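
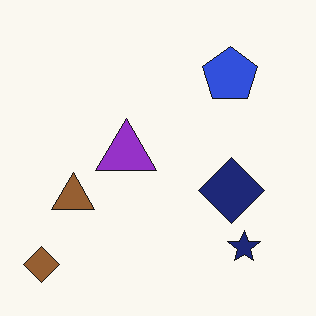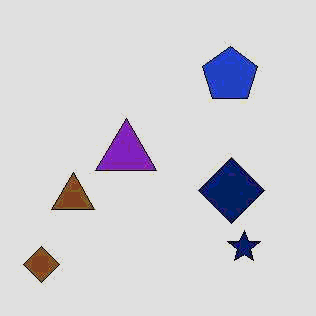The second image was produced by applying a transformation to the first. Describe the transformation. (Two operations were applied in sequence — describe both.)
It was given moderate JPEG compression, then posterized to a reduced palette.

Blocky 8×8 compression artifacts appear around shape edges and the flat background shows ringing — characteristic JPEG degradation. Each flat color has snapped to a coarser quantized level — most visibly, the near-white background has dropped to a flat grey.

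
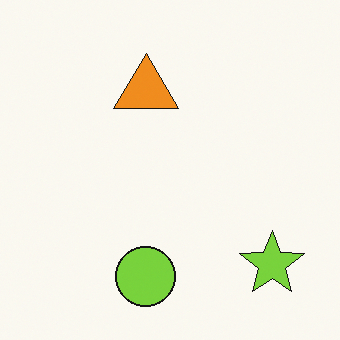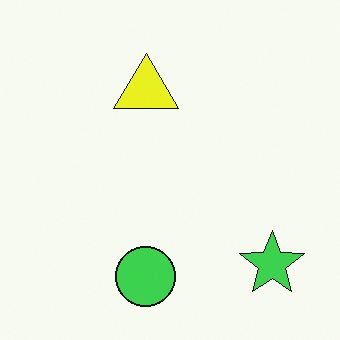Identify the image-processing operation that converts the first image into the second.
The second image is the first hue-shifted by a small amount.

Every shape's color has rotated by the same amount around the hue wheel — a uniform hue shift.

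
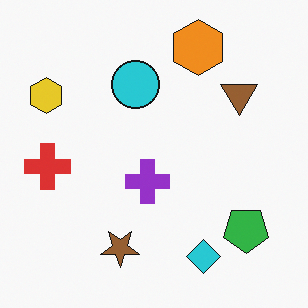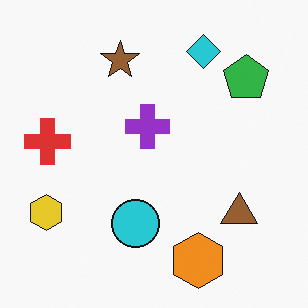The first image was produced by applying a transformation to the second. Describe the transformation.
The first image is the second flipped vertically (top ↔ bottom).

The orange hexagon is in the bottom of the second image and the top of the first — shapes on opposite sides of the horizontal midline have swapped in a mirror flip.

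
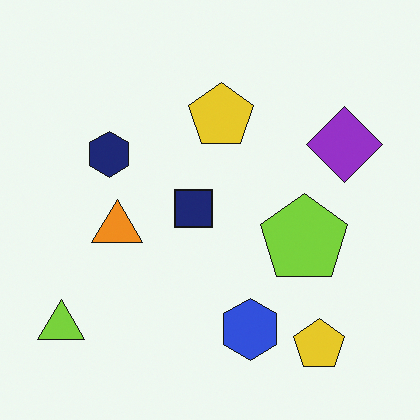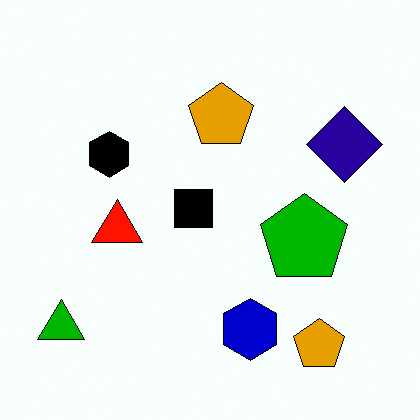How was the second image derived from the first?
The transformation is: boosted in contrast.

Tones are pushed away from mid-grey across the whole image — a global contrast change.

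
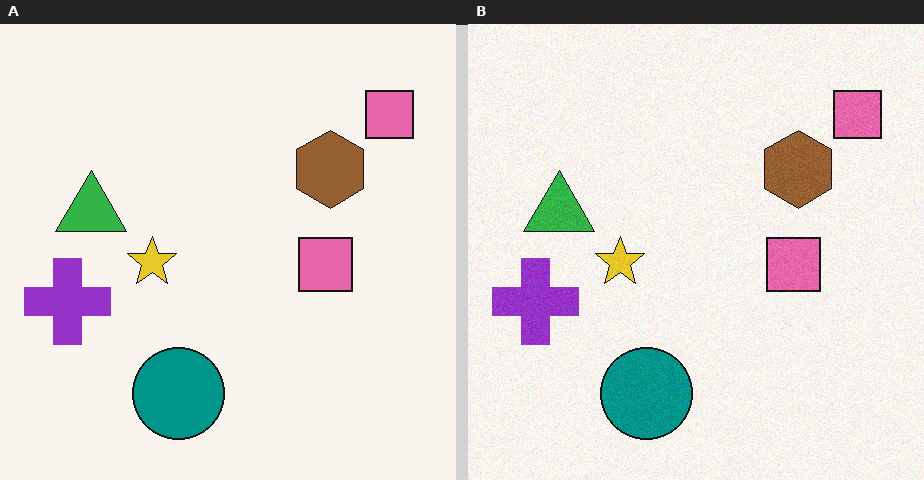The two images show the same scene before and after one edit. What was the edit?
It was degraded with light additive noise.

Random speckle covers the whole image, including the flat background.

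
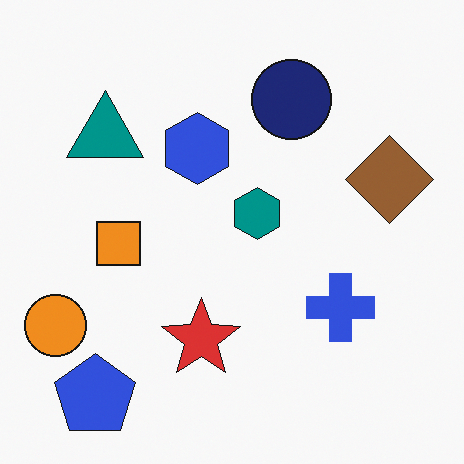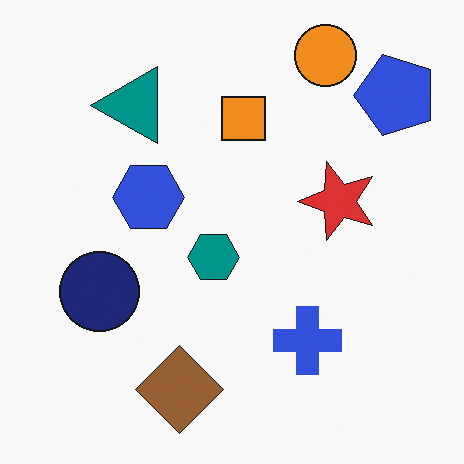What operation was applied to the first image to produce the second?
The image was transposed (reflected across the top-left ↔ bottom-right diagonal).

Shapes have swapped their row and column positions — what was in the top-right is now in the bottom-left — a diagonal reflection.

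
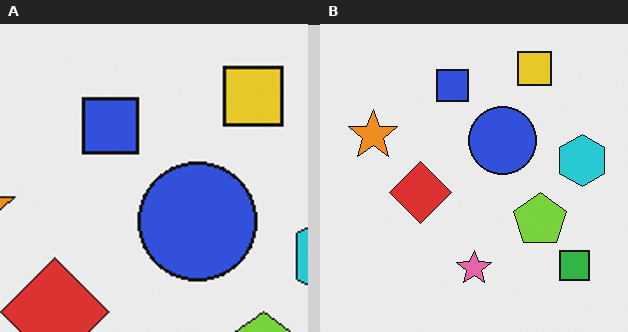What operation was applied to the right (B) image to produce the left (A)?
The image was cropped tightly and scaled back up.

The visible shapes are larger and the field of view is narrower; shapes near the original edges may be partly or wholly outside the frame — a crop-and-rescale.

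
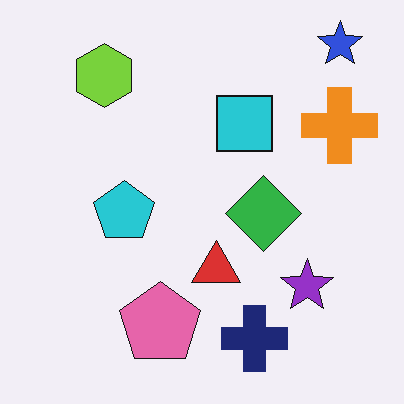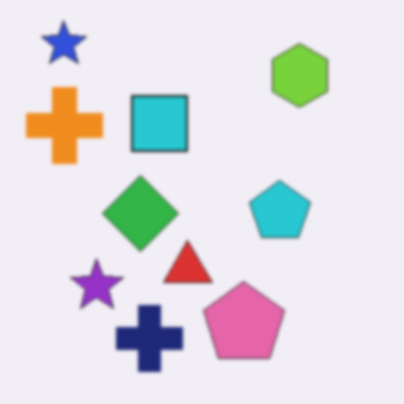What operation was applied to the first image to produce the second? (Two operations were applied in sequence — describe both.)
The transformation is: lightly blurred, then flipped horizontally (left ↔ right).

Shape edges and outlines are uniformly softened across the whole image. The blue star is in the top-right of the first image and the top-left of the second — shapes on opposite sides of the vertical midline have swapped in a mirror flip.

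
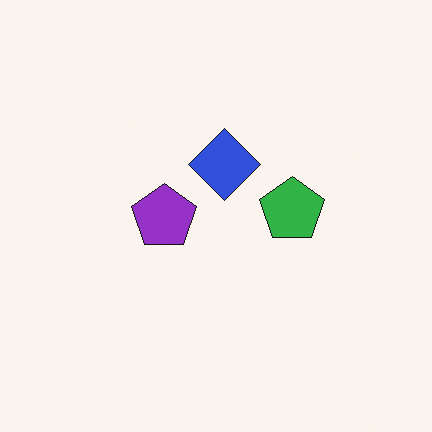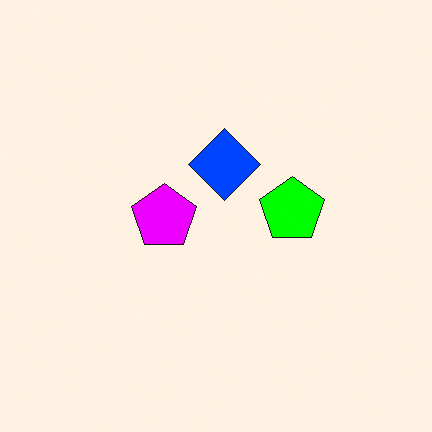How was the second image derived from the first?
Made much more vivid (saturation change).

All colors are more vivid — a global saturation change.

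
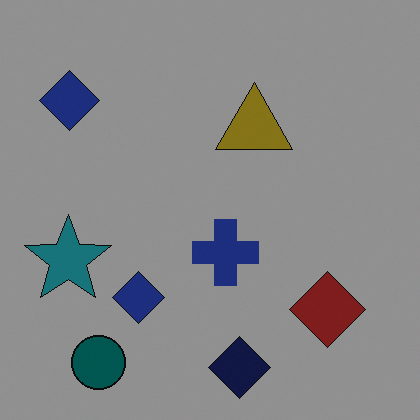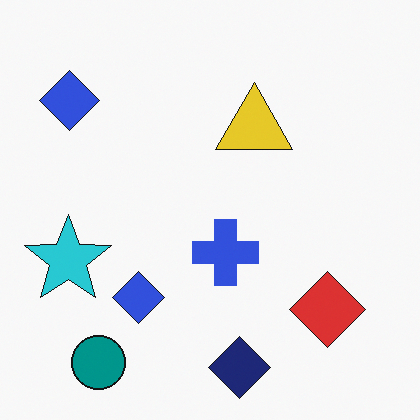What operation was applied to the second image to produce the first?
The transformation is: darkened a lot.

Every pixel — background and shapes alike — is uniformly darkened.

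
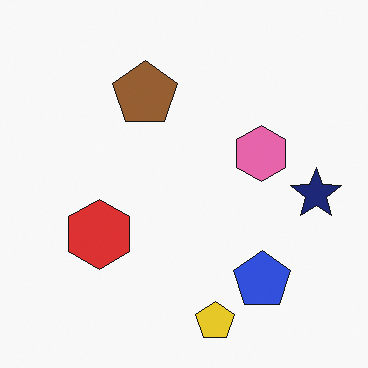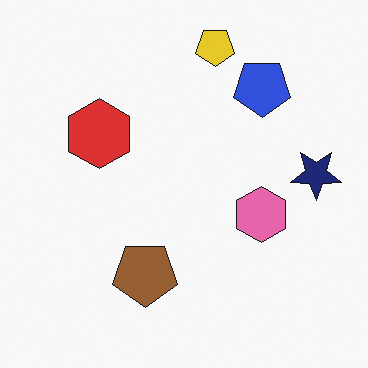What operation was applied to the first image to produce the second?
It was flipped vertically (top ↔ bottom).

The yellow pentagon is in the bottom of the first image and the top of the second — shapes on opposite sides of the horizontal midline have swapped in a mirror flip.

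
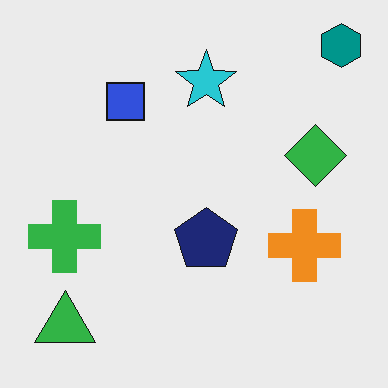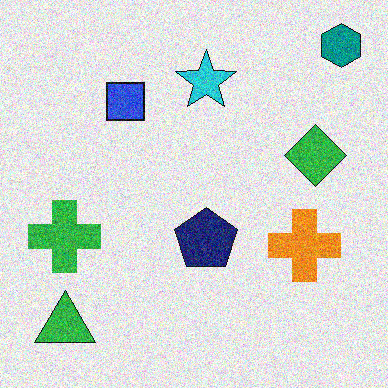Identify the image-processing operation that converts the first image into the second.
The transformation is: degraded with moderate additive noise.

Random speckle covers the whole image, including the flat background.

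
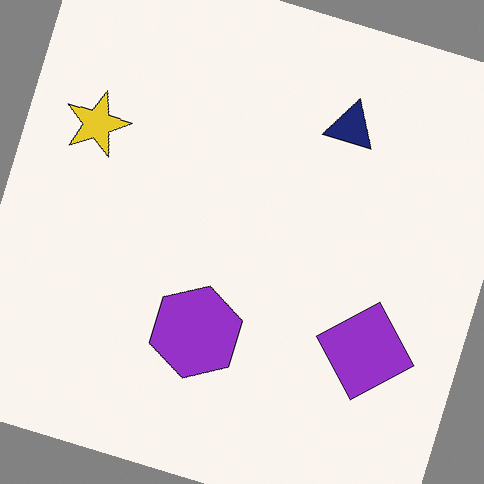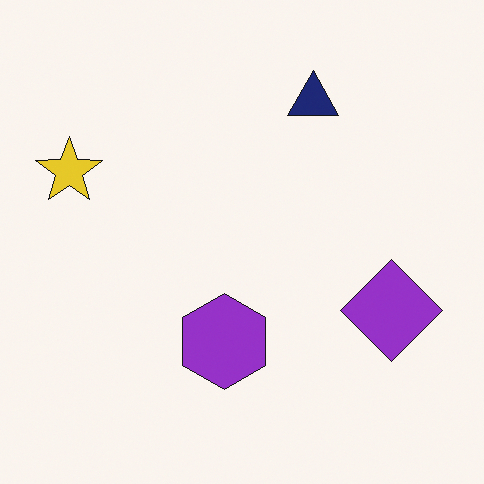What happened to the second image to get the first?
This is the original image rotated clockwise by a clearly visible amount.

Every shape is tilted by the same angle and the image corners show triangular fill wedges — a whole-image rotation by a non-right angle.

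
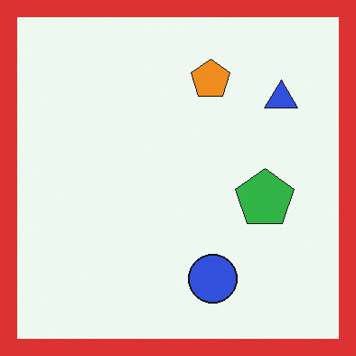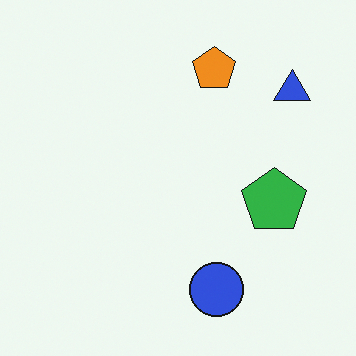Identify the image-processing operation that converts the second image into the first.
Framed with a red border.

A solid red frame runs around the edge of the first image, with the content slightly shrunk inside it.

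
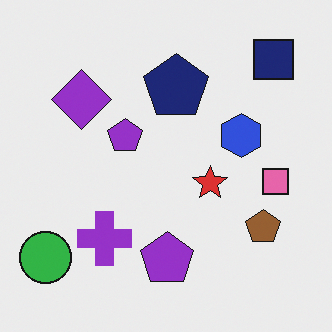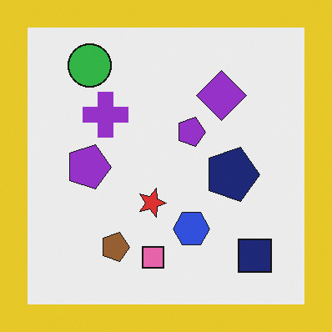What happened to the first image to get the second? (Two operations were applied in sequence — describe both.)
This is the original image rotated 90° clockwise, then framed with a yellow border.

The green circle sits in the bottom-left of the first image and the top-left of the second — consistent with a whole-image 90° clockwise rotation. A solid yellow frame runs around the edge of the second image, with the content slightly shrunk inside it.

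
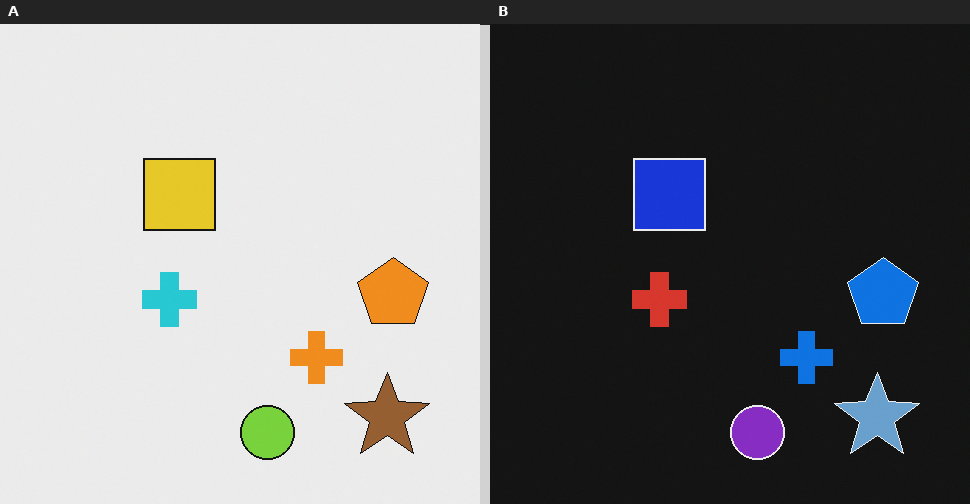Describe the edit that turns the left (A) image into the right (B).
Color-inverted (negative).

The light background has become dark and every shape's color is its complement — a photographic negative.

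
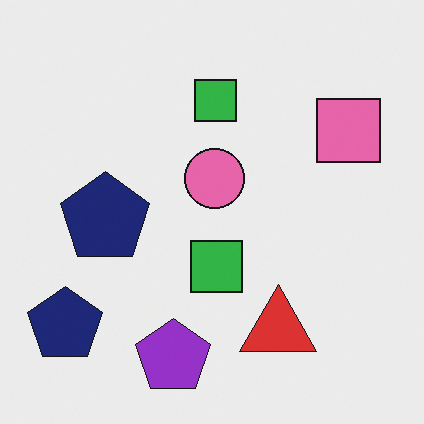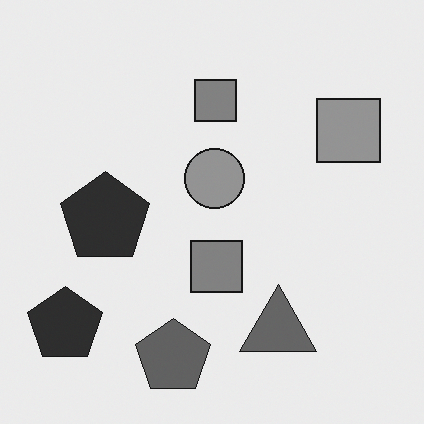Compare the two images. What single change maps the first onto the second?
It was converted to grayscale.

All color is removed — every shape is now a shade of grey.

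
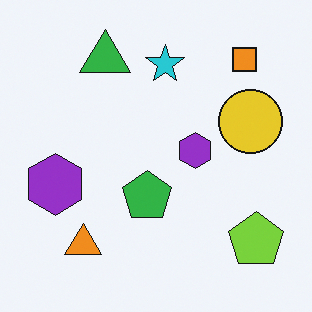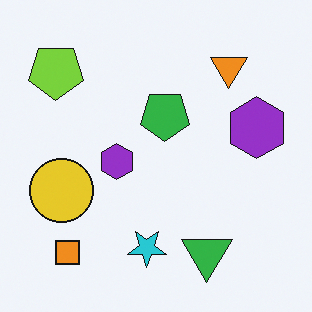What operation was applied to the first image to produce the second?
This is the original image rotated 180°.

The orange square sits in the top-right of the first image and the bottom-left of the second — consistent with a whole-image 180° rotation.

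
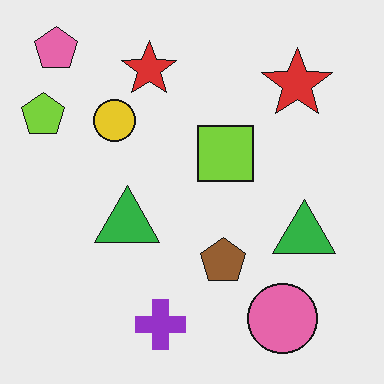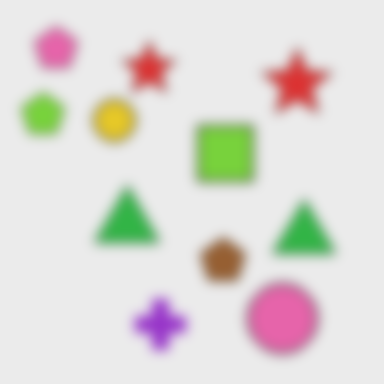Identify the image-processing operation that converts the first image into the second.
The transformation is: strongly gaussian-blurred.

Shape edges and outlines are uniformly softened across the whole image.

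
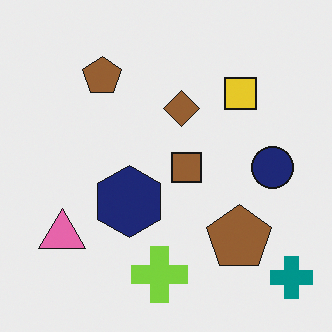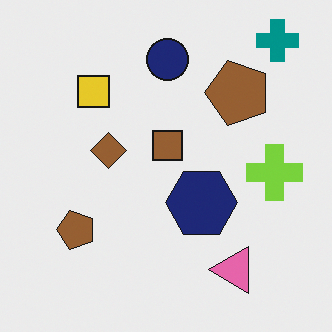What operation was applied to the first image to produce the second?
The second image is the first rotated 90° counter-clockwise.

The teal cross sits in the bottom-right of the first image and the top-right of the second — consistent with a whole-image 90° counter-clockwise rotation.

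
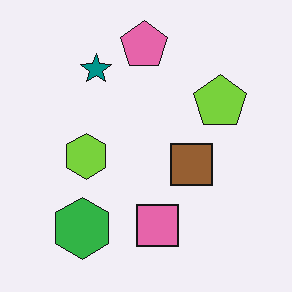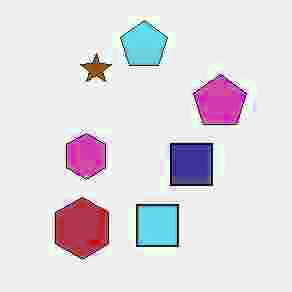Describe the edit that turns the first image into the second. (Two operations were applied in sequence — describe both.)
Heavily JPEG-compressed with obvious blocking artifacts, then hue-shifted by a large amount.

Blocky 8×8 compression artifacts appear around shape edges and the flat background shows ringing — characteristic JPEG degradation. Every shape's color has rotated by the same amount around the hue wheel — a uniform hue shift.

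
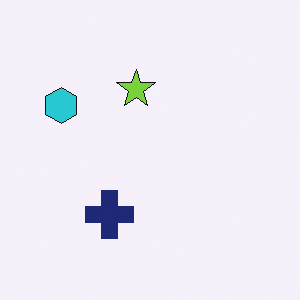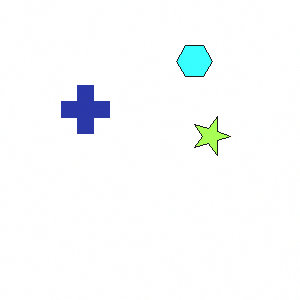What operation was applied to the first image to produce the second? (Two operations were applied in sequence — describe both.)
It was brightened a lot, then rotated 90° clockwise.

Every pixel — background and shapes alike — is uniformly brightened. The cyan hexagon sits in the left of the first image and the top of the second — consistent with a whole-image 90° clockwise rotation.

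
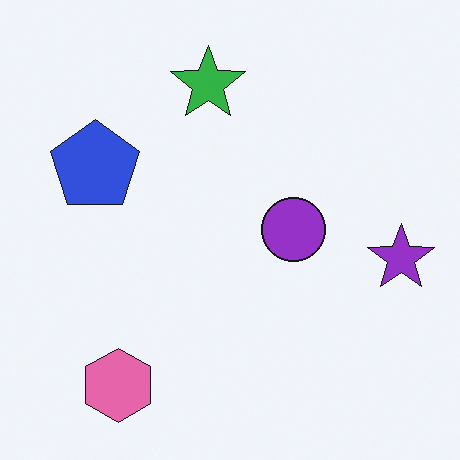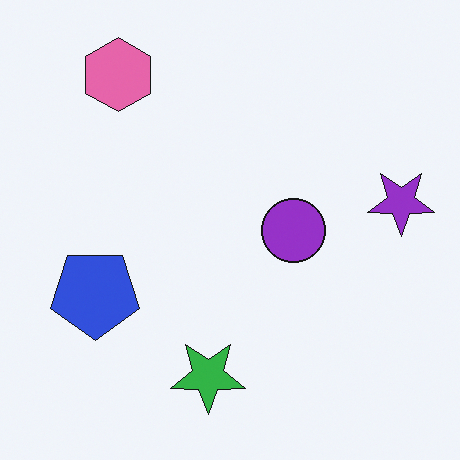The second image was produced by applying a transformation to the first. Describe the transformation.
It was flipped vertically (top ↔ bottom).

The pink hexagon is in the bottom-left of the first image and the top-left of the second — shapes on opposite sides of the horizontal midline have swapped in a mirror flip.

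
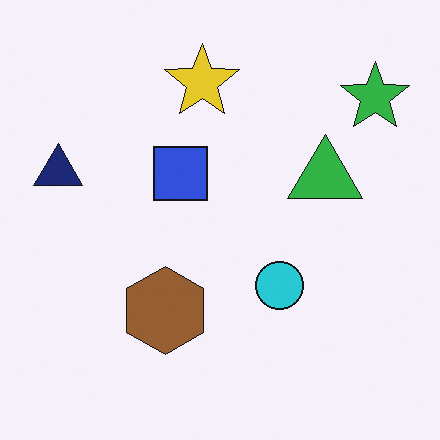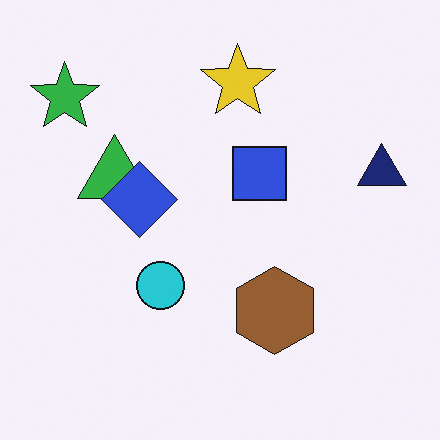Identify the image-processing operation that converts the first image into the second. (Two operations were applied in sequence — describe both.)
The image was flipped horizontally (left ↔ right), then overlaid with an additional blue diamond.

The navy triangle is in the left of the first image and the right of the second — shapes on opposite sides of the vertical midline have swapped in a mirror flip. A blue diamond appears in the second image that is absent from the first.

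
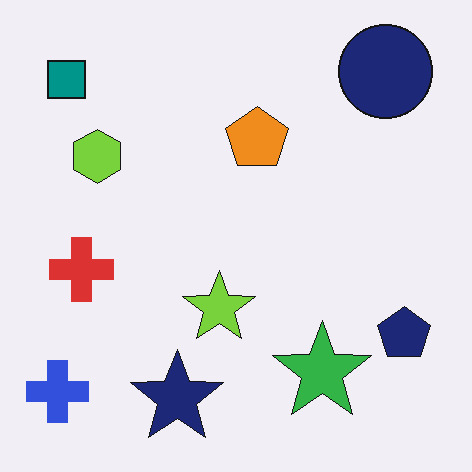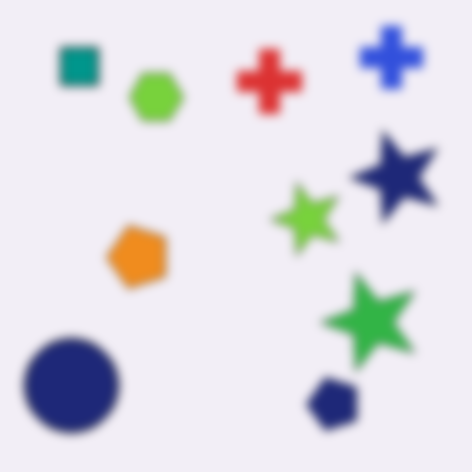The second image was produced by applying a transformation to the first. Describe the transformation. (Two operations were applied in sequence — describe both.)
The second image is the first transposed (reflected across the top-left ↔ bottom-right diagonal), then strongly gaussian-blurred.

Shapes have swapped their row and column positions — what was in the top-right is now in the bottom-left — a diagonal reflection. Shape edges and outlines are uniformly softened across the whole image.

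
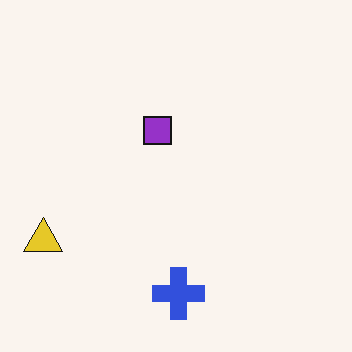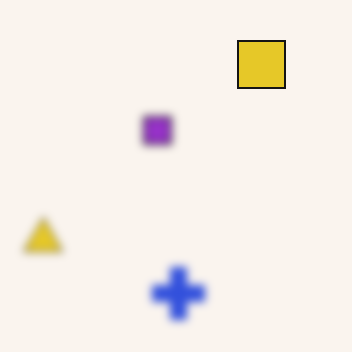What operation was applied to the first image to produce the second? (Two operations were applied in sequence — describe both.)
The image was noticeably gaussian-blurred, then overlaid with an additional yellow square.

Shape edges and outlines are uniformly softened across the whole image. A yellow square appears in the second image that is absent from the first.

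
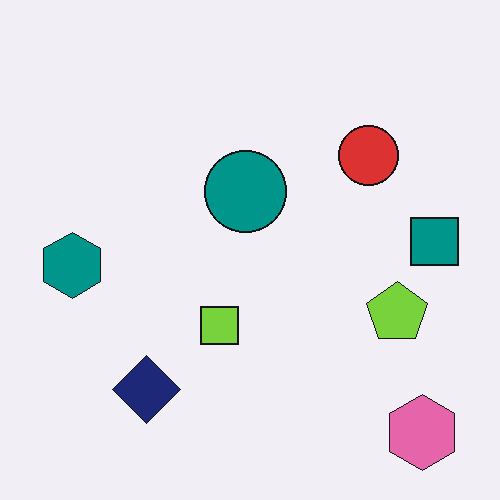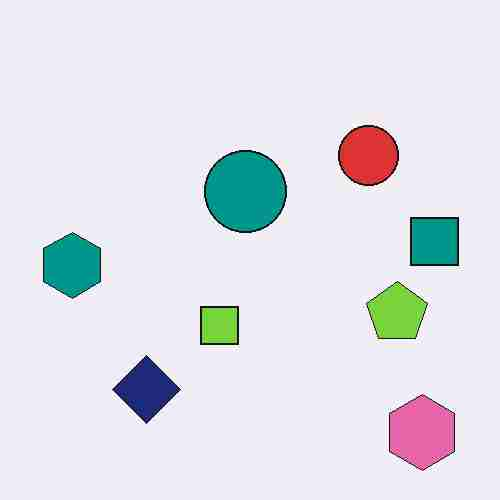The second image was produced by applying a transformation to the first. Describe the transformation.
Degraded with heavy JPEG compression.

Blocky 8×8 compression artifacts appear around shape edges and the flat background shows ringing — characteristic JPEG degradation.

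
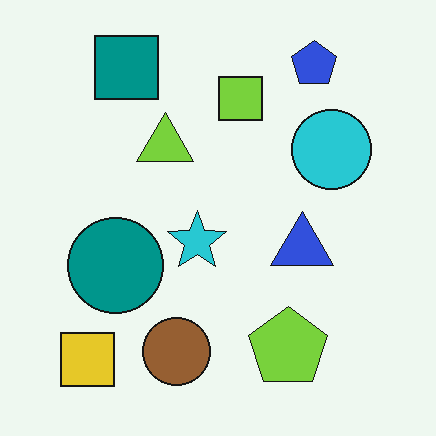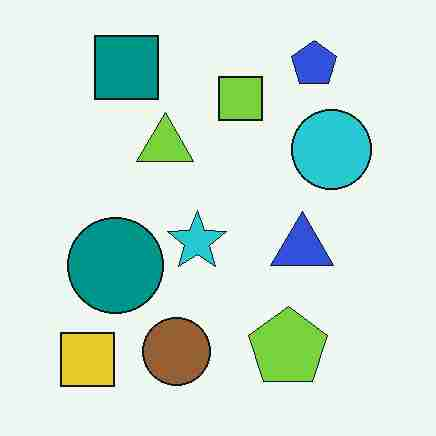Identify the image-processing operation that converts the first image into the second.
This is the original image degraded with heavy JPEG compression.

Blocky 8×8 compression artifacts appear around shape edges and the flat background shows ringing — characteristic JPEG degradation.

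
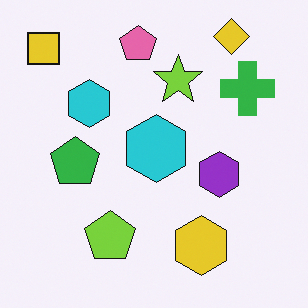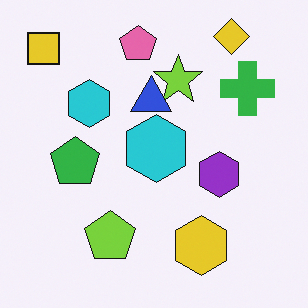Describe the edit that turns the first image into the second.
It was overlaid with an additional blue triangle.

A blue triangle appears in the second image that is absent from the first.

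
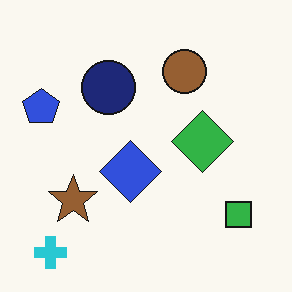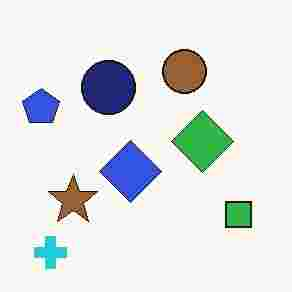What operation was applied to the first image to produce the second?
The image was heavily JPEG-compressed with obvious blocking artifacts.

Blocky 8×8 compression artifacts appear around shape edges and the flat background shows ringing — characteristic JPEG degradation.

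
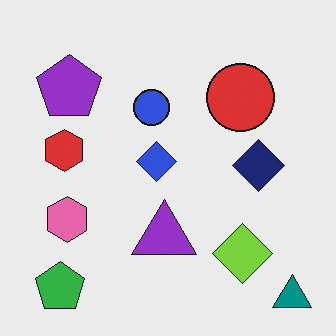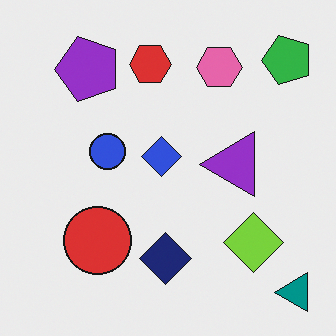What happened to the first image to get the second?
Transposed (reflected across the top-left ↔ bottom-right diagonal).

Shapes have swapped their row and column positions — what was in the top-right is now in the bottom-left — a diagonal reflection.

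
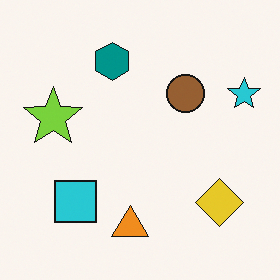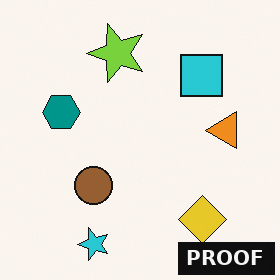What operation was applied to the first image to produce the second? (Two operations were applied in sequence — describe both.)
This is the original image transposed (reflected across the top-left ↔ bottom-right diagonal), then watermarked with the text "PROOF" in the lower-right corner.

Shapes have swapped their row and column positions — what was in the top-right is now in the bottom-left — a diagonal reflection. A dark label reading "PROOF" appears in the lower-right corner.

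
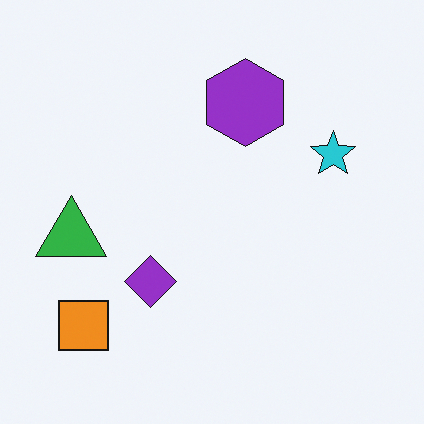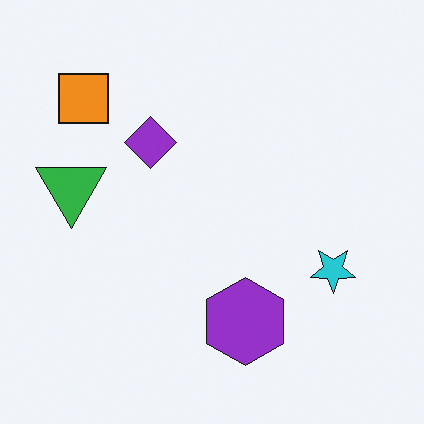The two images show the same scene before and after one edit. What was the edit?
The transformation is: flipped vertically (top ↔ bottom).

The orange square is in the bottom-left of the first image and the top-left of the second — shapes on opposite sides of the horizontal midline have swapped in a mirror flip.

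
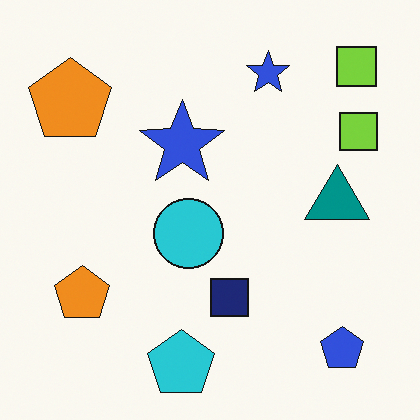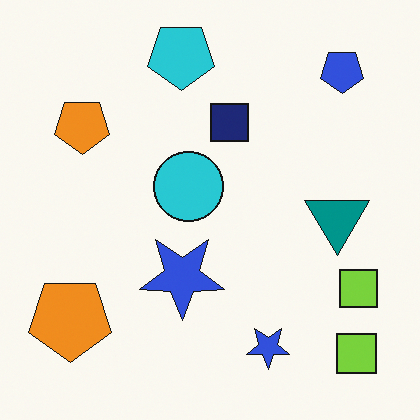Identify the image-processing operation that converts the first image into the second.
This is the original image flipped vertically (top ↔ bottom).

The cyan pentagon is in the bottom of the first image and the top of the second — shapes on opposite sides of the horizontal midline have swapped in a mirror flip.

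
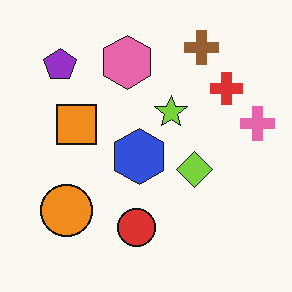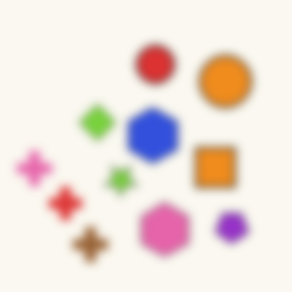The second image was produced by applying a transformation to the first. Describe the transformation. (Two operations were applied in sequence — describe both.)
The second image is the first rotated 180°, then moderately blurred.

The purple pentagon sits in the top-left of the first image and the bottom-right of the second — consistent with a whole-image 180° rotation. Shape edges and outlines are uniformly softened across the whole image.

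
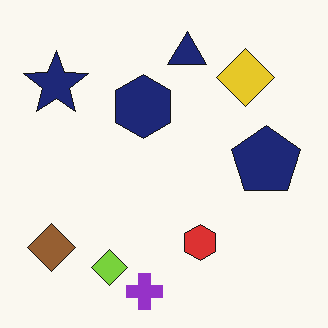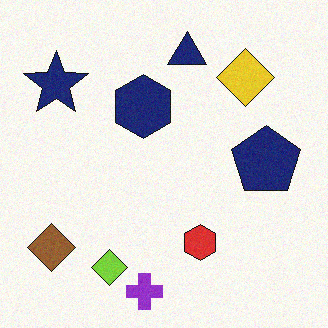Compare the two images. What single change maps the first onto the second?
The second image is the first degraded with a light layer of grain.

Random speckle covers the whole image, including the flat background.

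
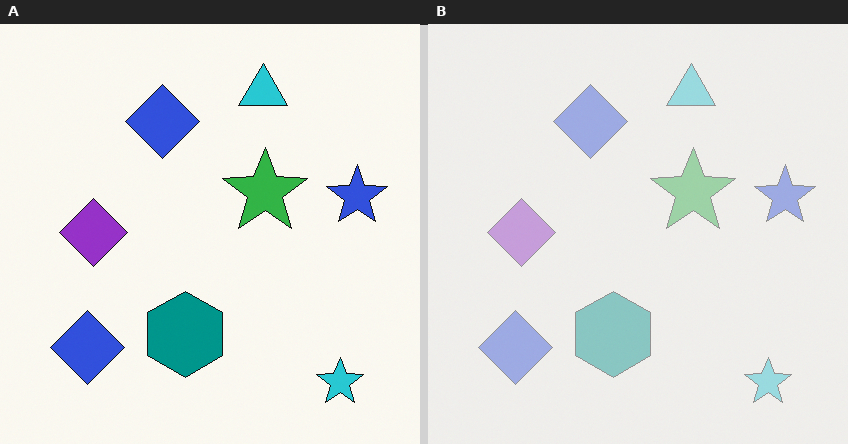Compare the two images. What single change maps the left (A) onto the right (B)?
This is the original image given much lower contrast.

Tones are pushed toward mid-grey across the whole image — a global contrast change.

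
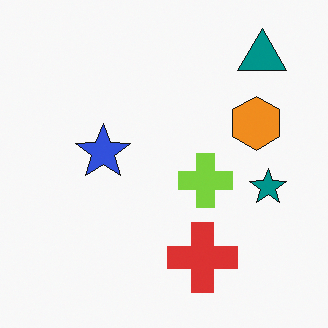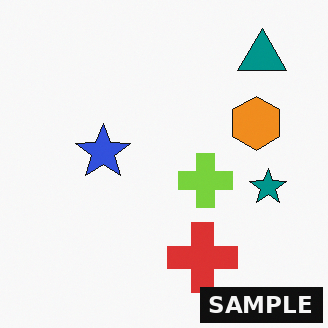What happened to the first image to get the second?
The image was watermarked with the text "SAMPLE" in the lower-right corner.

A dark label reading "SAMPLE" appears in the lower-right corner.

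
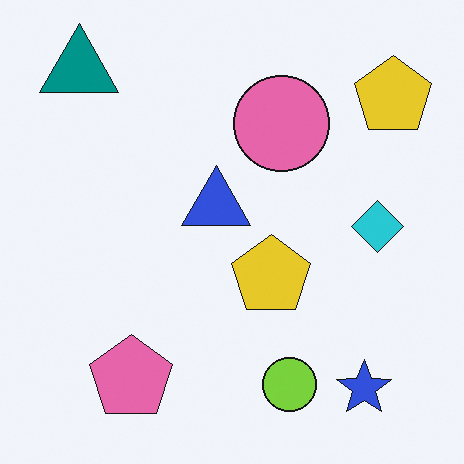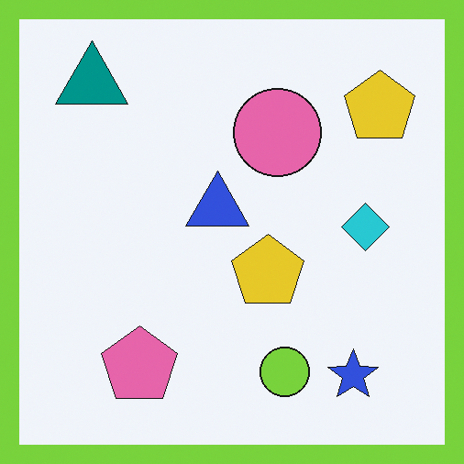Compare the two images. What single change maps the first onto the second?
Framed with a lime border.

A solid lime frame runs around the edge of the second image, with the content slightly shrunk inside it.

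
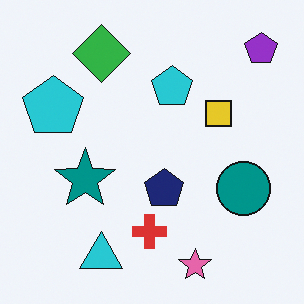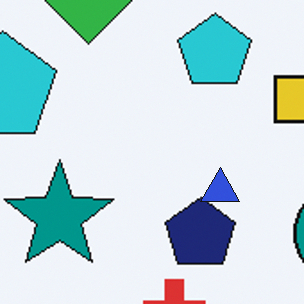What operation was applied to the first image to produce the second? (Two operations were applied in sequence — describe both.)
The second image is the first cropped to a noticeably smaller region and rescaled, then overlaid with an additional blue triangle.

The visible shapes are larger and the field of view is narrower; shapes near the original edges may be partly or wholly outside the frame — a crop-and-rescale. A blue triangle appears in the second image that is absent from the first.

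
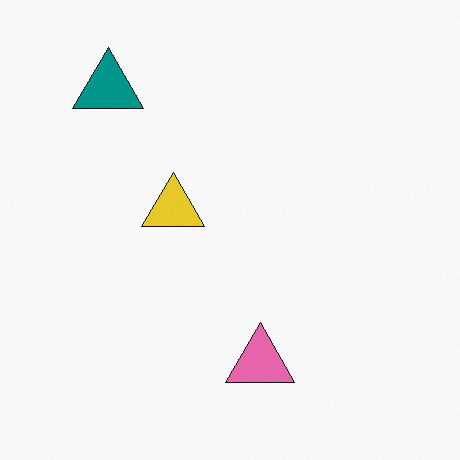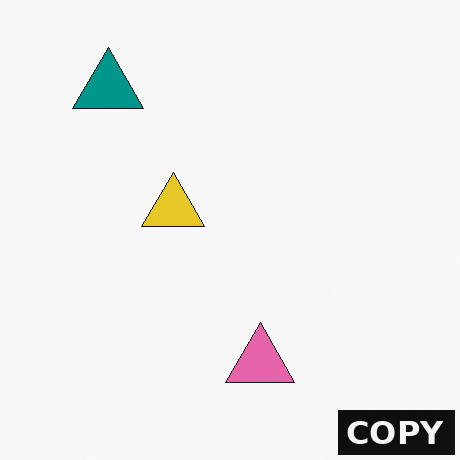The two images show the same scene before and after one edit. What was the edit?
Watermarked with the text "COPY" in the lower-right corner.

A dark label reading "COPY" appears in the lower-right corner.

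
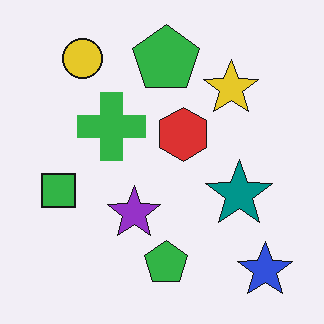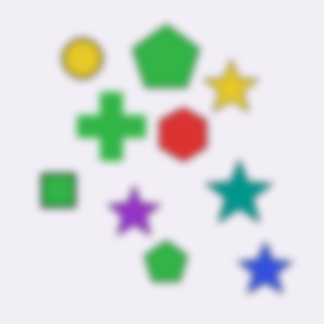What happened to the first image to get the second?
The second image is the first moderately blurred.

Shape edges and outlines are uniformly softened across the whole image.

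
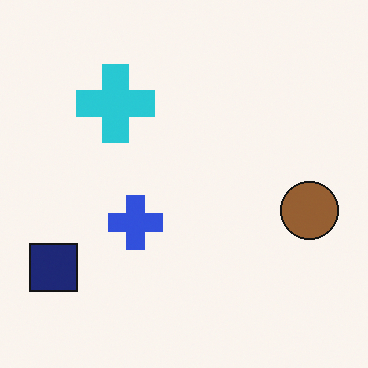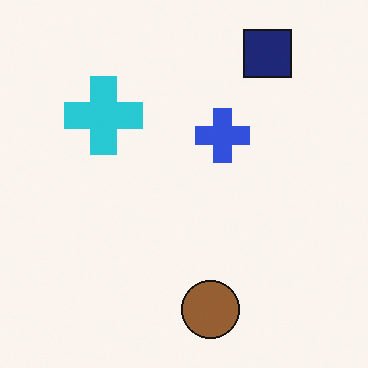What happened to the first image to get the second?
Transposed (reflected across the top-left ↔ bottom-right diagonal).

Shapes have swapped their row and column positions — what was in the top-right is now in the bottom-left — a diagonal reflection.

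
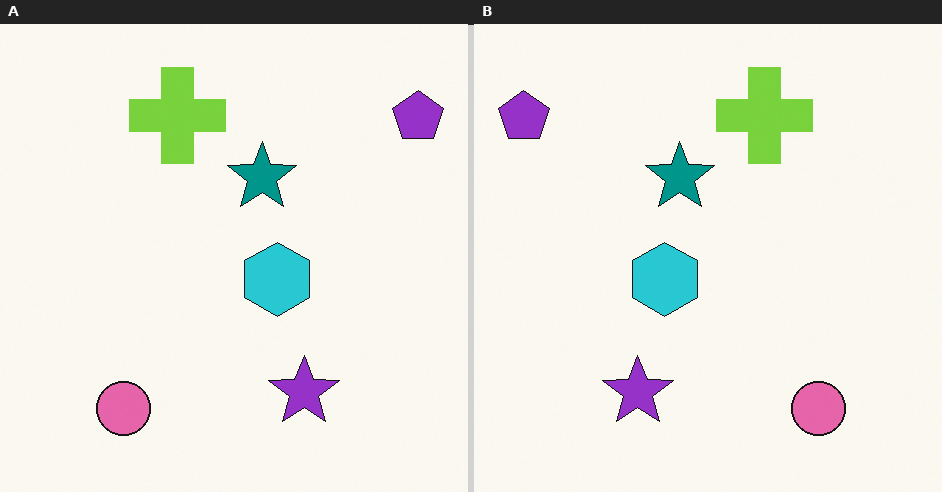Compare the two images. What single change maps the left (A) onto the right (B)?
Flipped horizontally (left ↔ right).

The purple pentagon is in the top-right of the left (A) image and the top-left of the right (B) — shapes on opposite sides of the vertical midline have swapped in a mirror flip.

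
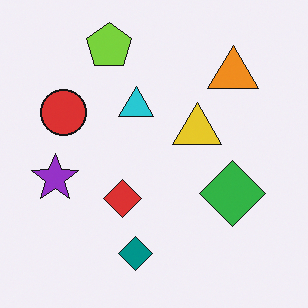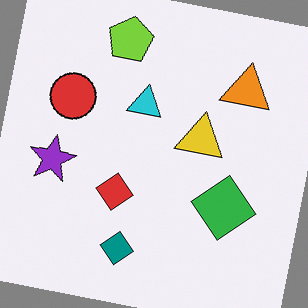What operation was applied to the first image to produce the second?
It was rotated clockwise by a few degrees.

Every shape is tilted by the same angle and the image corners show triangular fill wedges — a whole-image rotation by a non-right angle.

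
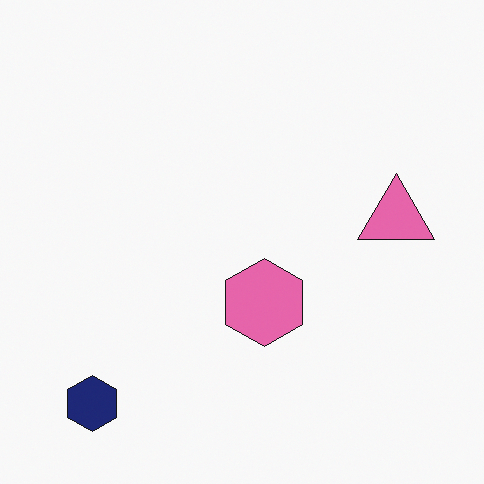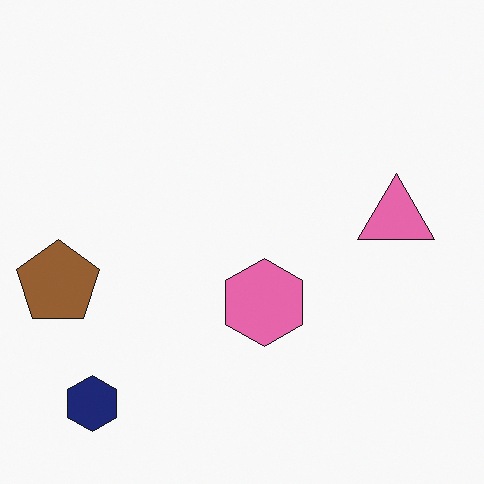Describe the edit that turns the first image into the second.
The transformation is: overlaid with an additional brown pentagon.

A brown pentagon appears in the second image that is absent from the first.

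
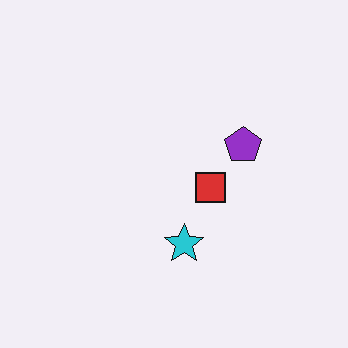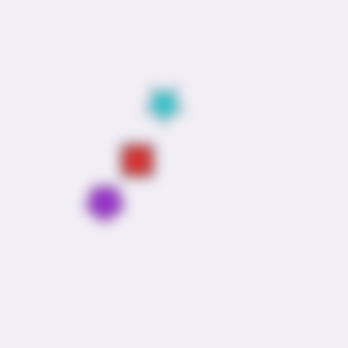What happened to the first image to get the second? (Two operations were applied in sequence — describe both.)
It was strongly gaussian-blurred, then rotated 180°.

Shape edges and outlines are uniformly softened across the whole image. The purple pentagon sits in the right of the first image and the left of the second — consistent with a whole-image 180° rotation.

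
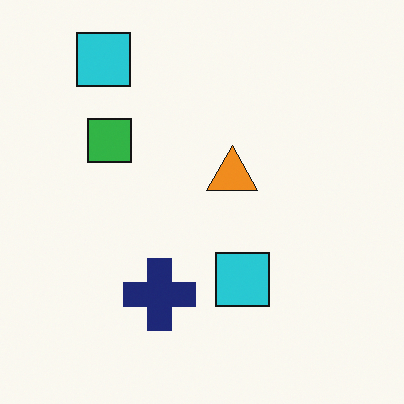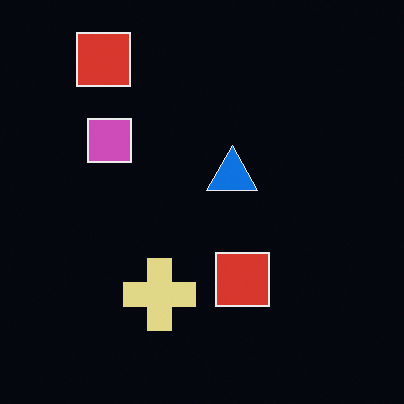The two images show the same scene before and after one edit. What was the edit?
This is the original image color-inverted (negative).

The light background has become dark and every shape's color is its complement — a photographic negative.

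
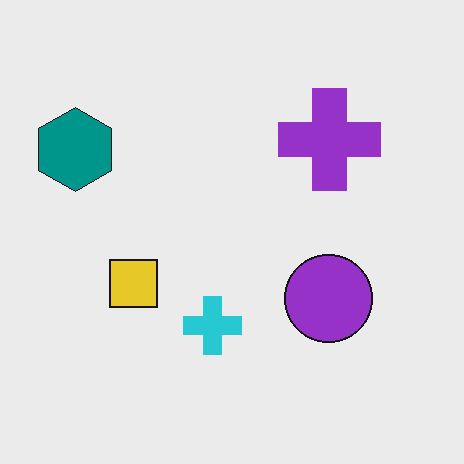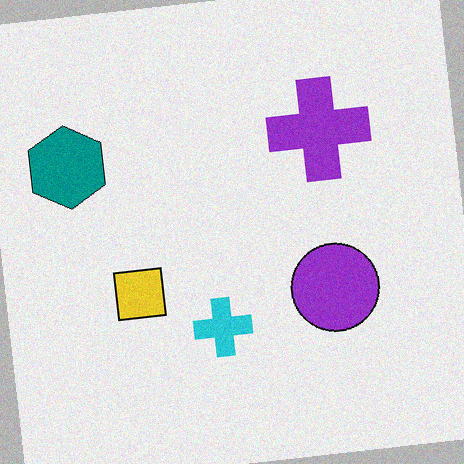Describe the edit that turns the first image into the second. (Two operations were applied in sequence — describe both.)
The transformation is: rotated counter-clockwise by a slight angle, then degraded with a light layer of grain.

Every shape is tilted by the same angle and the image corners show triangular fill wedges — a whole-image rotation by a non-right angle. Random speckle covers the whole image, including the flat background.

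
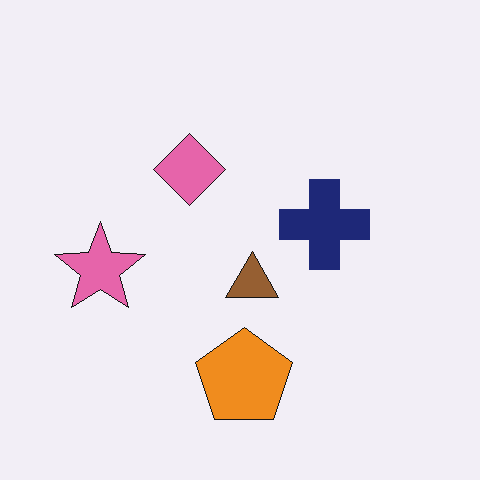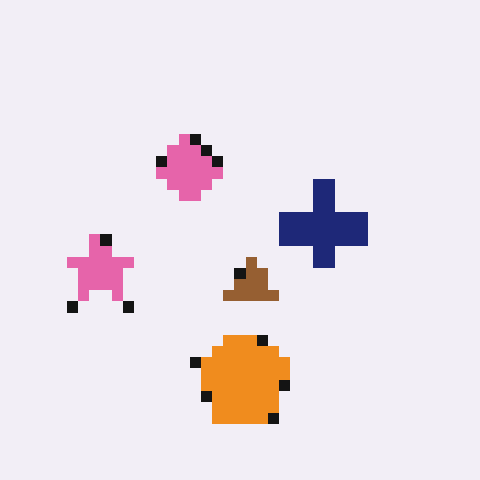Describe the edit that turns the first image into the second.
Heavily pixelated into large blocks.

Shapes are reduced to large square blocks; fine edges and outlines are lost — a downscale-then-upscale (mosaic) effect.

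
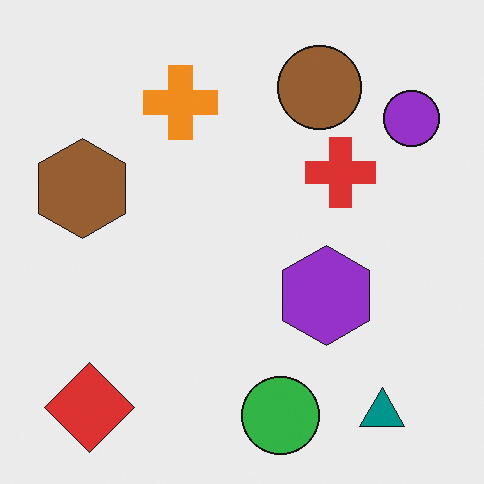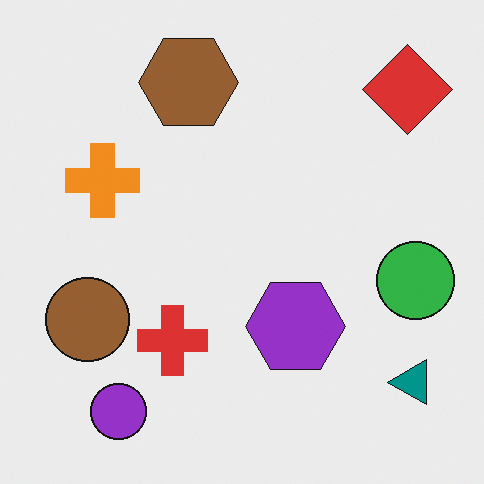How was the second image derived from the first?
The second image is the first transposed (reflected across the top-left ↔ bottom-right diagonal).

Shapes have swapped their row and column positions — what was in the top-right is now in the bottom-left — a diagonal reflection.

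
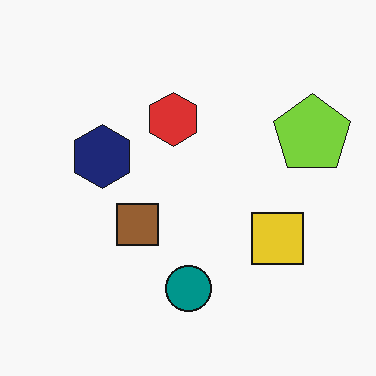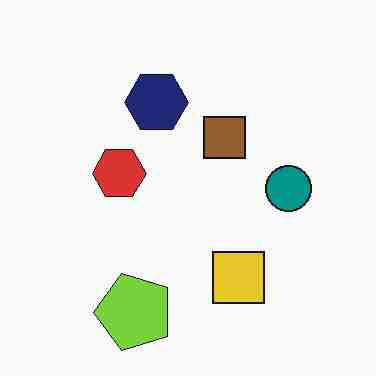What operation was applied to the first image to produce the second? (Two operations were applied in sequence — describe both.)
This is the original image transposed (reflected across the top-left ↔ bottom-right diagonal), then degraded with heavy JPEG compression.

Shapes have swapped their row and column positions — what was in the top-right is now in the bottom-left — a diagonal reflection. Blocky 8×8 compression artifacts appear around shape edges and the flat background shows ringing — characteristic JPEG degradation.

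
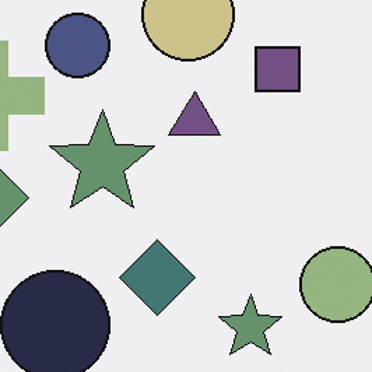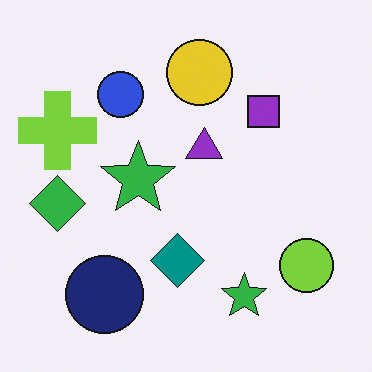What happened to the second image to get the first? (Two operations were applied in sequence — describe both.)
It was cropped to a modestly smaller region and rescaled, then heavily desaturated.

The visible shapes are larger and the field of view is narrower; shapes near the original edges may be partly or wholly outside the frame — a crop-and-rescale. All colors are more muted and greyish — a global saturation change.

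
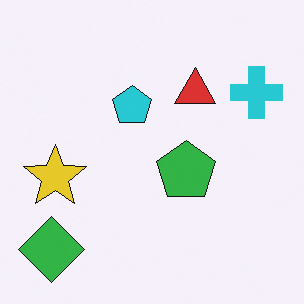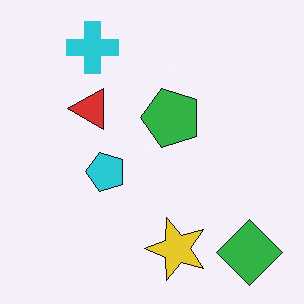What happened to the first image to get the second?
This is the original image rotated 90° counter-clockwise.

The green diamond sits in the bottom-left of the first image and the bottom-right of the second — consistent with a whole-image 90° counter-clockwise rotation.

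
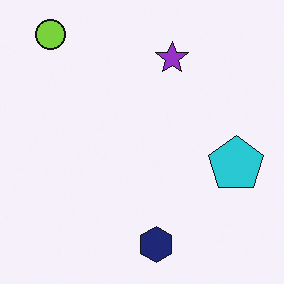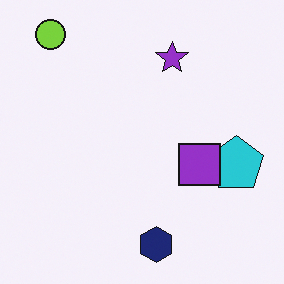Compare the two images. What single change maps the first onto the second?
It was overlaid with an additional purple square.

A purple square appears in the second image that is absent from the first.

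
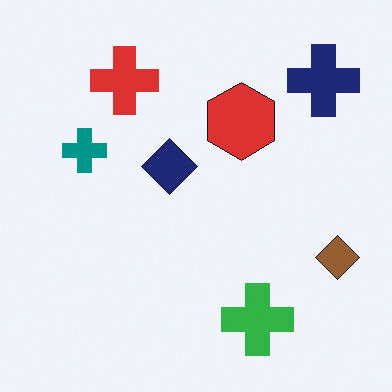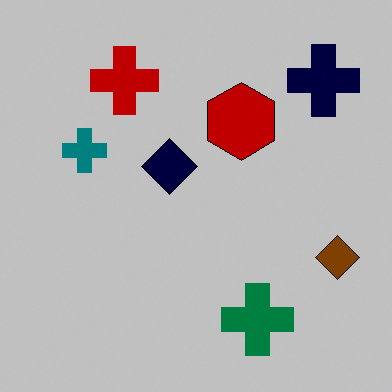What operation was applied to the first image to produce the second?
The transformation is: aggressively posterized.

Each flat color has snapped to a coarser quantized level — most visibly, the near-white background has dropped to a flat grey.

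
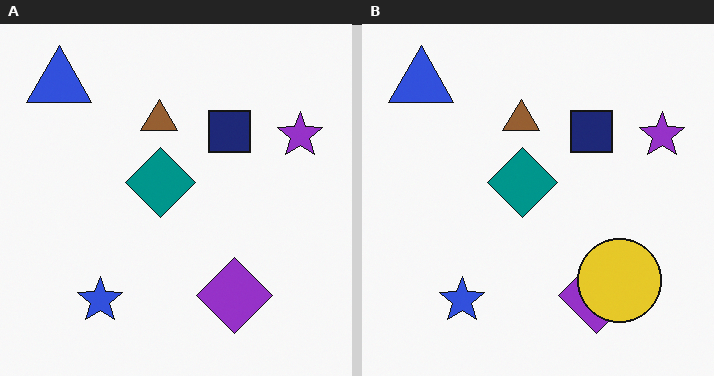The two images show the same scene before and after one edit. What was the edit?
Overlaid with an additional yellow circle.

A yellow circle appears in the right (B) image that is absent from the left (A).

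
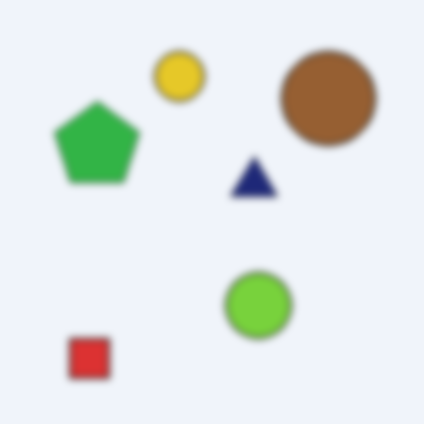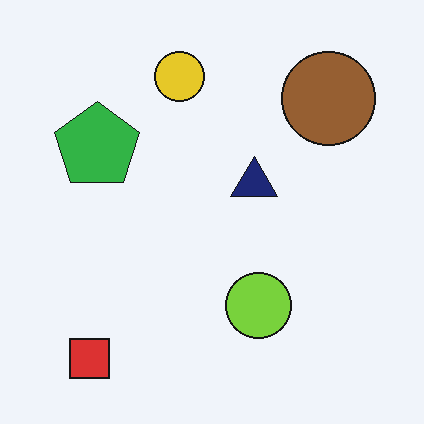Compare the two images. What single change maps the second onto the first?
The first image is the second noticeably gaussian-blurred.

Shape edges and outlines are uniformly softened across the whole image.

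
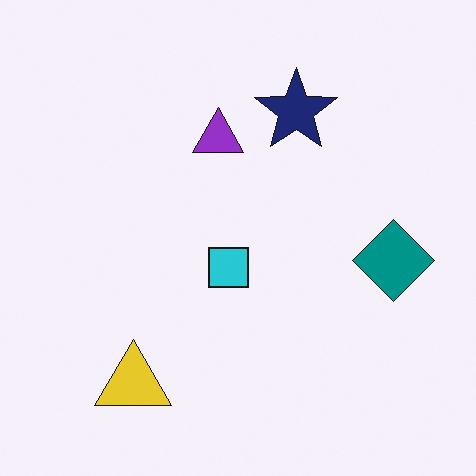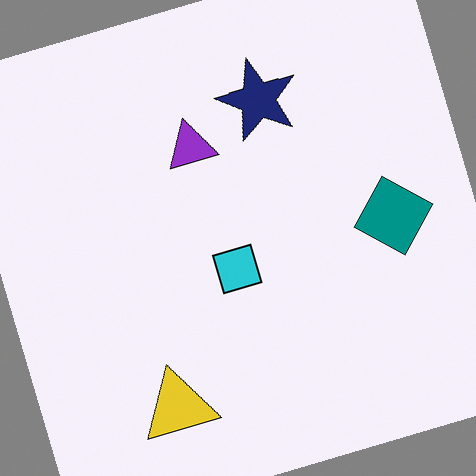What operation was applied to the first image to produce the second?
The image was rotated counter-clockwise by a clearly visible amount.

Every shape is tilted by the same angle and the image corners show triangular fill wedges — a whole-image rotation by a non-right angle.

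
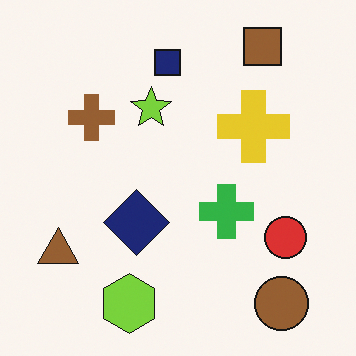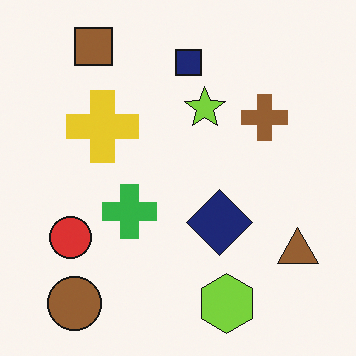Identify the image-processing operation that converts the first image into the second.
It was flipped horizontally (left ↔ right).

The brown triangle is in the bottom-left of the first image and the bottom-right of the second — shapes on opposite sides of the vertical midline have swapped in a mirror flip.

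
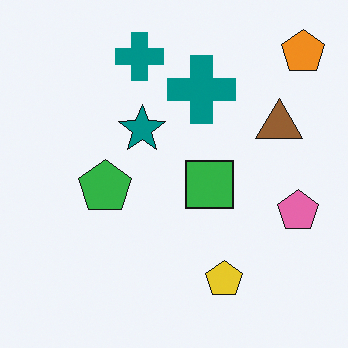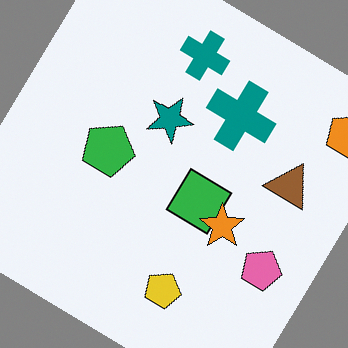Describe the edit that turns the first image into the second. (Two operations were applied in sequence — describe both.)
The image was rotated clockwise by a large amount — several tens of degrees, then overlaid with an additional orange star.

Every shape is tilted by the same angle and the image corners show triangular fill wedges — a whole-image rotation by a non-right angle. An orange star appears in the second image that is absent from the first.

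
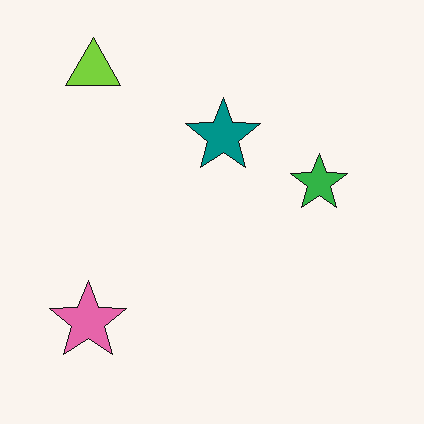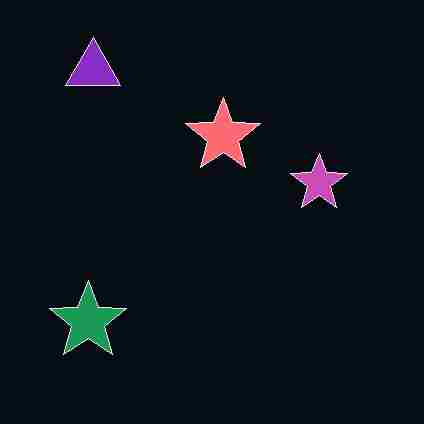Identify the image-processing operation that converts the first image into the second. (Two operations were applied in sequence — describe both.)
This is the original image color-inverted (negative), then degraded with heavy JPEG compression.

The light background has become dark and every shape's color is its complement — a photographic negative. Blocky 8×8 compression artifacts appear around shape edges and the flat background shows ringing — characteristic JPEG degradation.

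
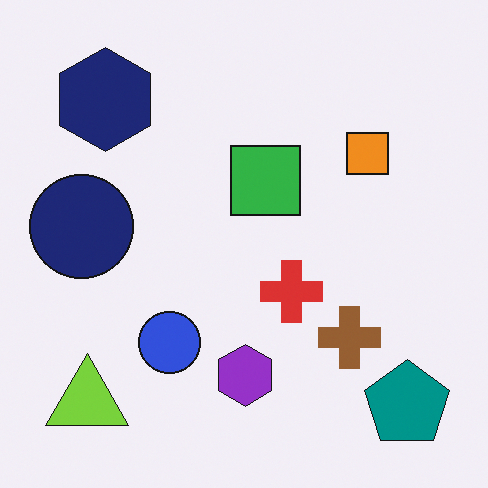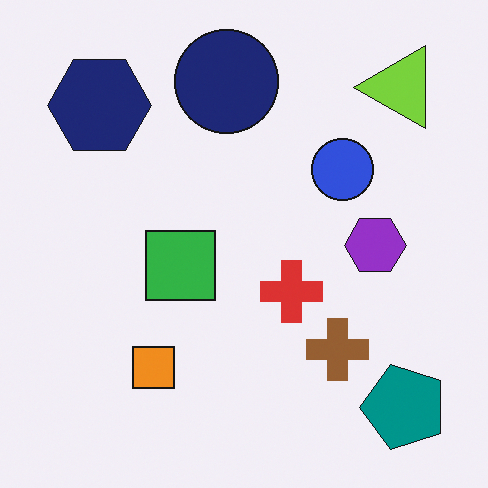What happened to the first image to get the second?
It was transposed (reflected across the top-left ↔ bottom-right diagonal).

Shapes have swapped their row and column positions — what was in the top-right is now in the bottom-left — a diagonal reflection.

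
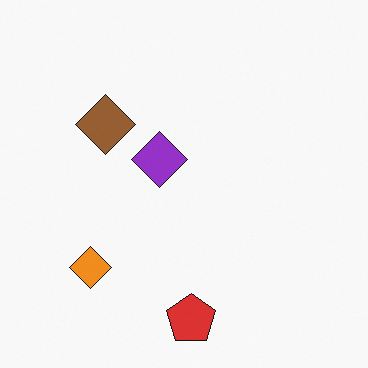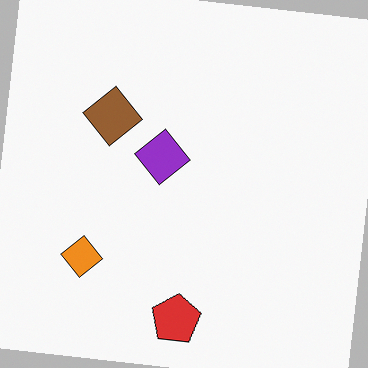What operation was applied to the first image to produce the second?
The second image is the first rotated clockwise by a few degrees.

Every shape is tilted by the same angle and the image corners show triangular fill wedges — a whole-image rotation by a non-right angle.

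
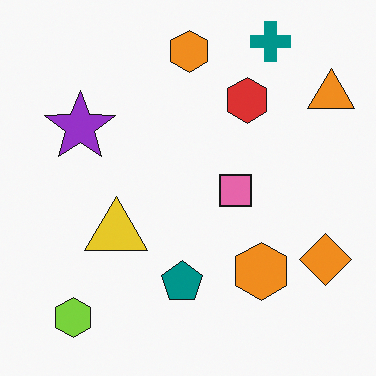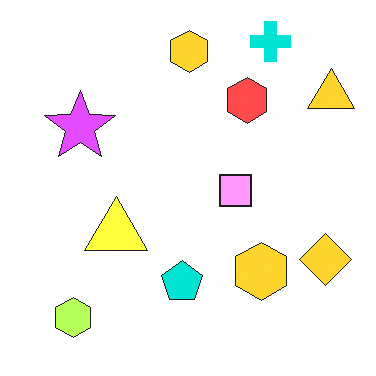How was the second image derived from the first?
The image was noticeably brightened.

Every pixel — background and shapes alike — is uniformly brightened.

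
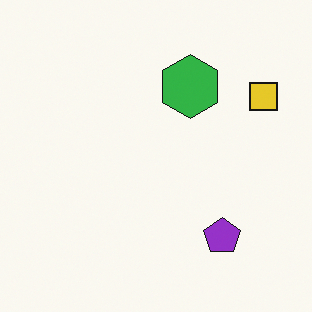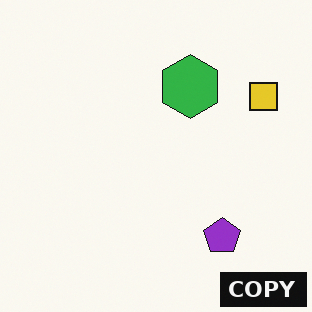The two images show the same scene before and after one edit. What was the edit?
This is the original image watermarked with the text "COPY" in the lower-right corner.

A dark label reading "COPY" appears in the lower-right corner.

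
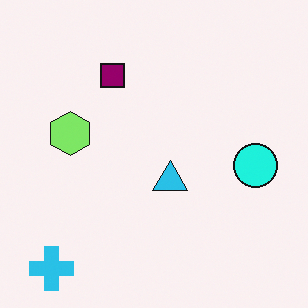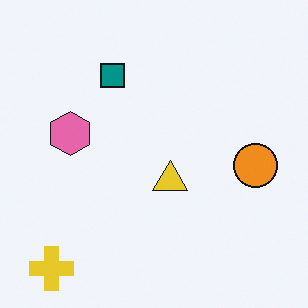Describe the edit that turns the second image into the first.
It was hue-shifted through roughly a third of the color wheel.

Every shape's color has rotated by the same amount around the hue wheel — a uniform hue shift.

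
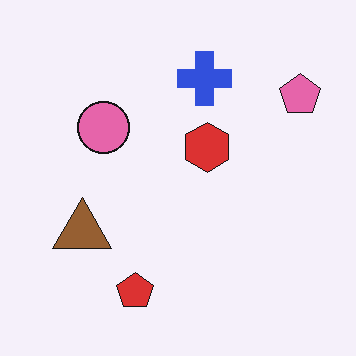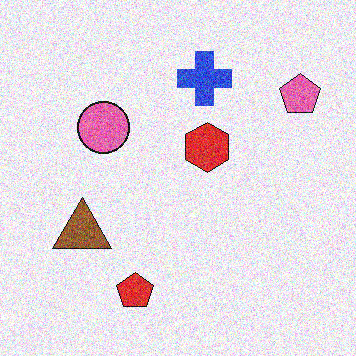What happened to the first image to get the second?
The image was degraded with heavy additive noise.

Random speckle covers the whole image, including the flat background.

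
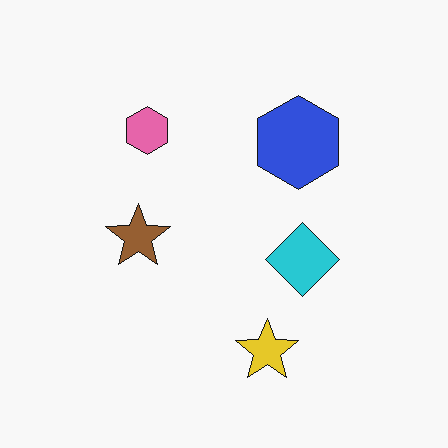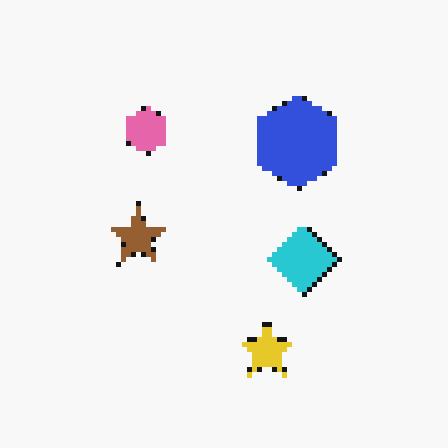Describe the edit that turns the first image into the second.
It was mildly pixelated.

Shapes are reduced to large square blocks; fine edges and outlines are lost — a downscale-then-upscale (mosaic) effect.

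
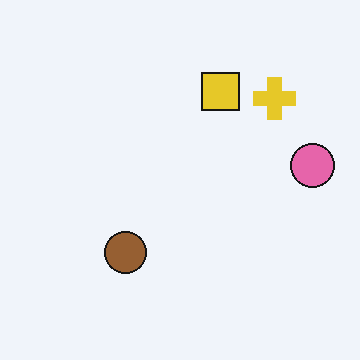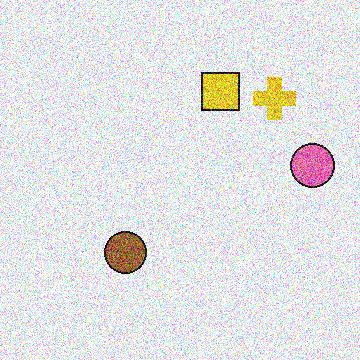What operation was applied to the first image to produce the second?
The second image is the first degraded with heavy additive noise.

Random speckle covers the whole image, including the flat background.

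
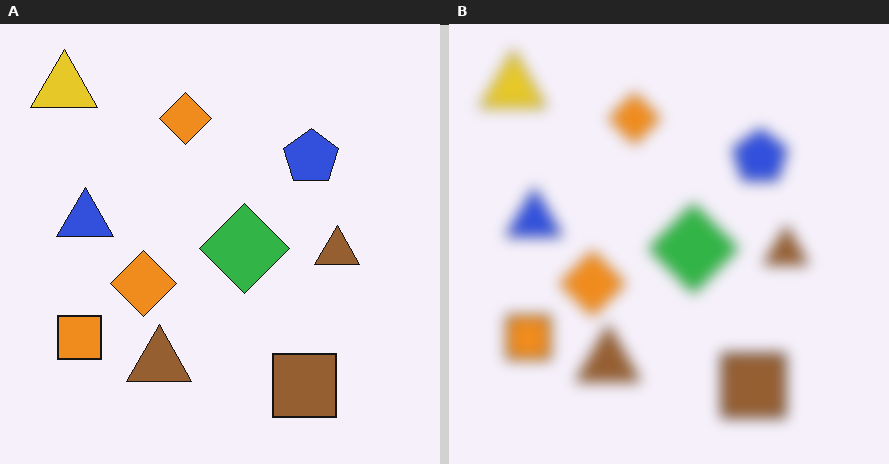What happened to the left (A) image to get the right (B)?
It was strongly gaussian-blurred.

Shape edges and outlines are uniformly softened across the whole image.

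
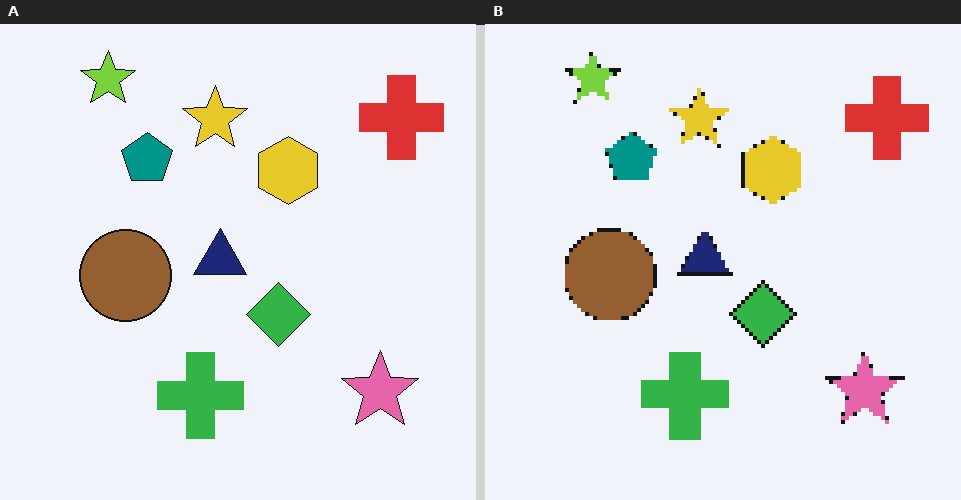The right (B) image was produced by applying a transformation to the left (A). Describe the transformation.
It was lightly pixelated (a mild mosaic effect).

Shapes are reduced to large square blocks; fine edges and outlines are lost — a downscale-then-upscale (mosaic) effect.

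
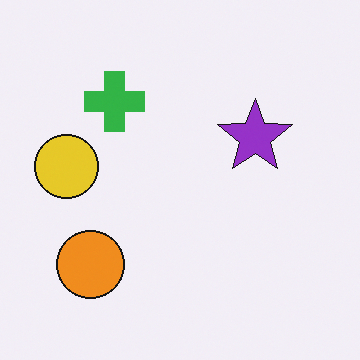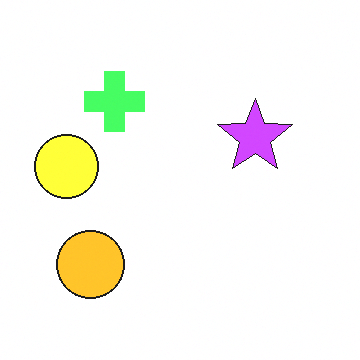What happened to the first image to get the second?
This is the original image substantially brightened.

Every pixel — background and shapes alike — is uniformly brightened.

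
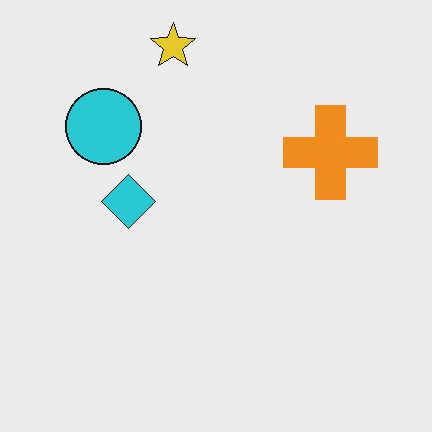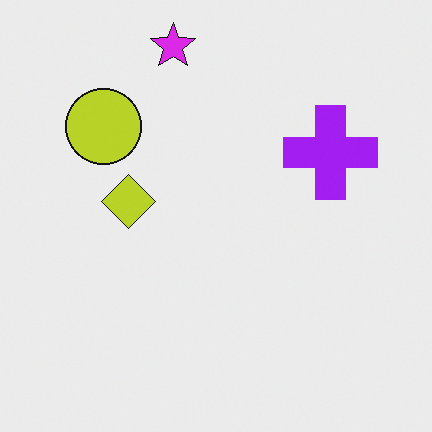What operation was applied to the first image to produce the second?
This is the original image hue-shifted through roughly half the color wheel.

Every shape's color has rotated by the same amount around the hue wheel — a uniform hue shift.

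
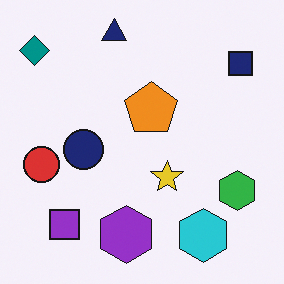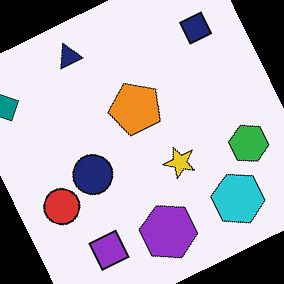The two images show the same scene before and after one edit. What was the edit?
This is the original image rotated counter-clockwise by a clearly visible amount.

Every shape is tilted by the same angle and the image corners show triangular fill wedges — a whole-image rotation by a non-right angle.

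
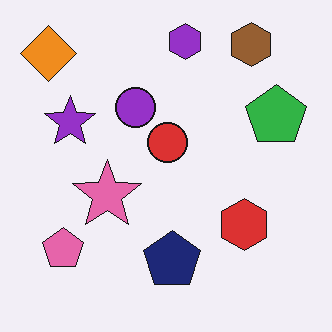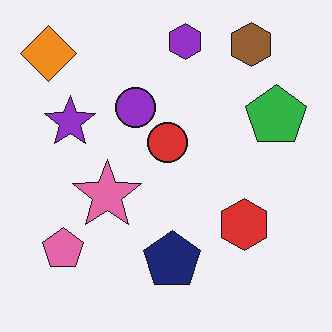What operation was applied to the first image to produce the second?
It was JPEG-compressed with visible artifacts.

Blocky 8×8 compression artifacts appear around shape edges and the flat background shows ringing — characteristic JPEG degradation.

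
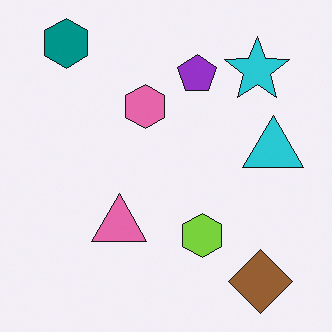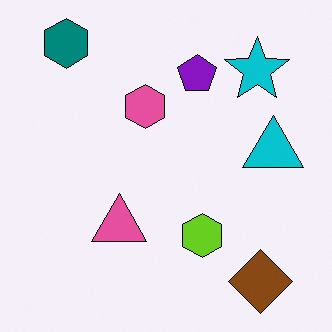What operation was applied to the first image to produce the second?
The second image is the first given slightly increased contrast.

Tones are pushed away from mid-grey across the whole image — a global contrast change.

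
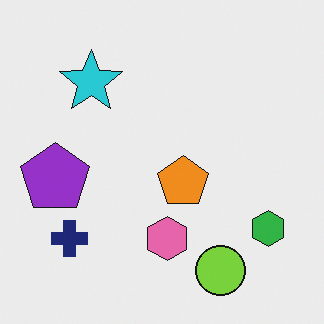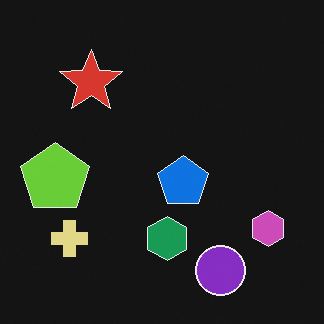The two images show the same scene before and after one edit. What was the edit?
Color-inverted (negative).

The light background has become dark and every shape's color is its complement — a photographic negative.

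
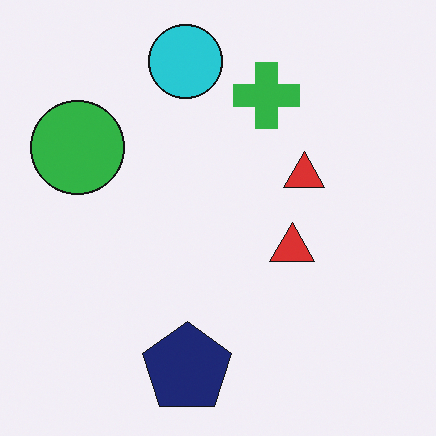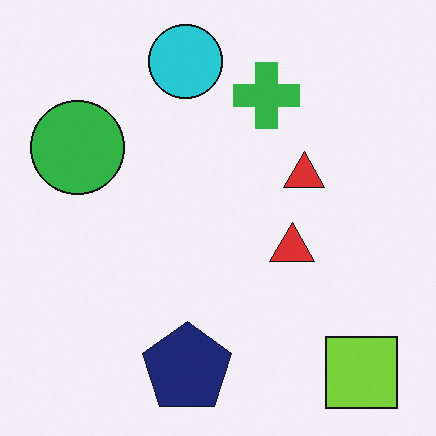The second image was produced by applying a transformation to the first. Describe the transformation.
This is the original image overlaid with an additional lime square.

A lime square appears in the second image that is absent from the first.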